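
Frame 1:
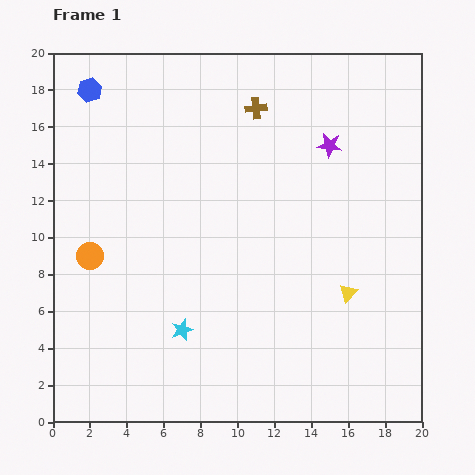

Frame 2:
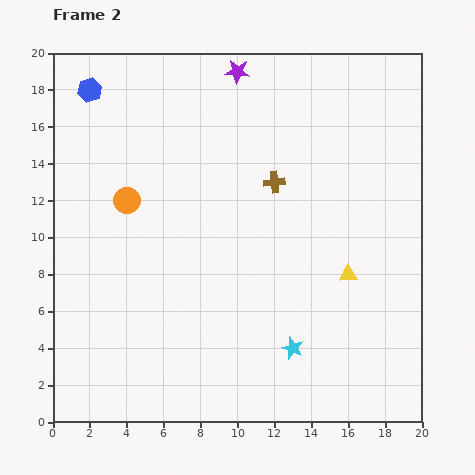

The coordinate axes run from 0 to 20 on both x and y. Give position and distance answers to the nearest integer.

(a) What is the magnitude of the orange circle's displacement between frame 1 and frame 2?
4

The orange circle moved from (2, 9) to (4, 12), a distance of √(2² + 3²) ≈ 4.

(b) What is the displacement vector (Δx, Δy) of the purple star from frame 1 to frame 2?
(-5, 4)

The purple star was at (15, 15) in frame 1 and (10, 19) in frame 2.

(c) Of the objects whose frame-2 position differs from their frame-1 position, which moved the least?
the yellow triangle

(moved 1)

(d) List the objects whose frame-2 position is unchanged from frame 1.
the blue hexagon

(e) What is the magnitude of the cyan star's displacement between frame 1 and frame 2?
6

The cyan star moved from (7, 5) to (13, 4), a distance of √(6² + 1²) ≈ 6.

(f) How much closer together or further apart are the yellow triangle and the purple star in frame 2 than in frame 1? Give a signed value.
+5

Distance in frame 1: 8. Distance in frame 2: 13.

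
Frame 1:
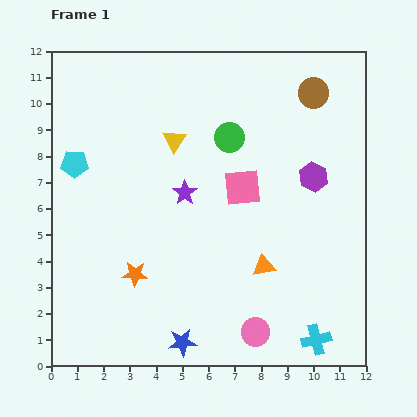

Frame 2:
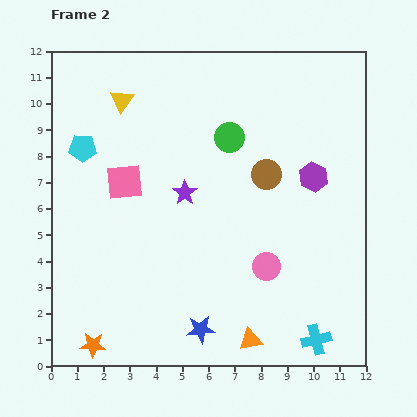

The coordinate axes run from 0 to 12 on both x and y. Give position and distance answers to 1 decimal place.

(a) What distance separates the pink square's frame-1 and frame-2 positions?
4.5

The pink square moved from (7.3, 6.8) to (2.8, 7.0), a distance of √(4.5² + 0.2²) ≈ 4.5.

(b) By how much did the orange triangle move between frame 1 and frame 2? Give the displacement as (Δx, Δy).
(-0.5, -2.8)

The orange triangle was at (8.1, 3.8) in frame 1 and (7.6, 1.0) in frame 2.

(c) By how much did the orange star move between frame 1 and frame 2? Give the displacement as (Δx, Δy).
(-1.6, -2.7)

The orange star was at (3.2, 3.5) in frame 1 and (1.6, 0.8) in frame 2.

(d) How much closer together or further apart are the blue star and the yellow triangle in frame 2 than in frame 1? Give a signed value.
+1.5

Distance in frame 1: 7.7. Distance in frame 2: 9.2.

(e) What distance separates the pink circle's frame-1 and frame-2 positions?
2.5

The pink circle moved from (7.8, 1.3) to (8.2, 3.8), a distance of √(0.4² + 2.5²) ≈ 2.5.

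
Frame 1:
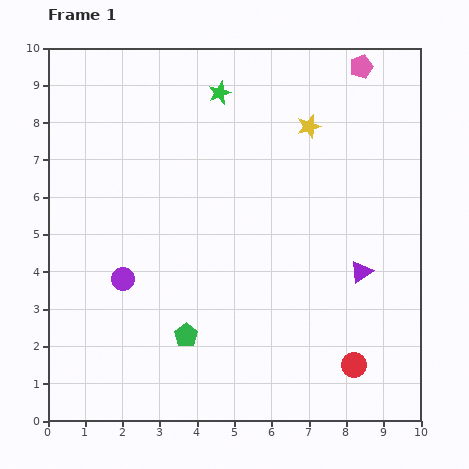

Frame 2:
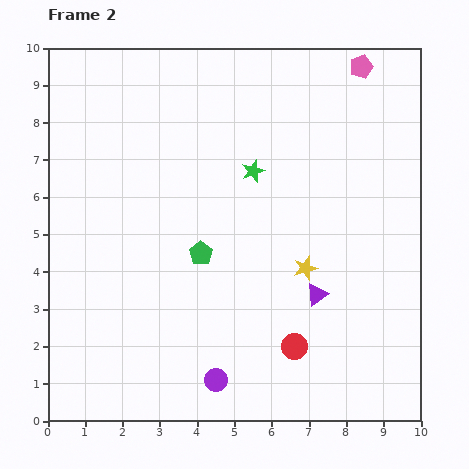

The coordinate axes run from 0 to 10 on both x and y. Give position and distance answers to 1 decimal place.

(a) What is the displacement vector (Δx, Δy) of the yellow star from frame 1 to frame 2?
(-0.1, -3.8)

The yellow star was at (7.0, 7.9) in frame 1 and (6.9, 4.1) in frame 2.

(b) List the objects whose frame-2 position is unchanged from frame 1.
the pink pentagon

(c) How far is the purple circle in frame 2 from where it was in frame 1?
3.7

The purple circle moved from (2.0, 3.8) to (4.5, 1.1), a distance of √(2.5² + 2.7²) ≈ 3.7.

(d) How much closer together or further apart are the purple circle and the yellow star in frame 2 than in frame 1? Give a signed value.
-2.7

Distance in frame 1: 6.5. Distance in frame 2: 3.8.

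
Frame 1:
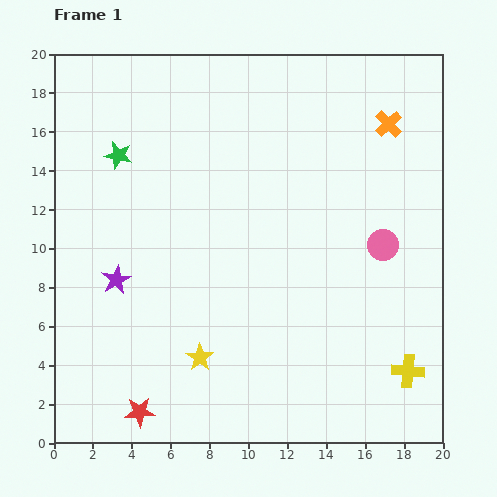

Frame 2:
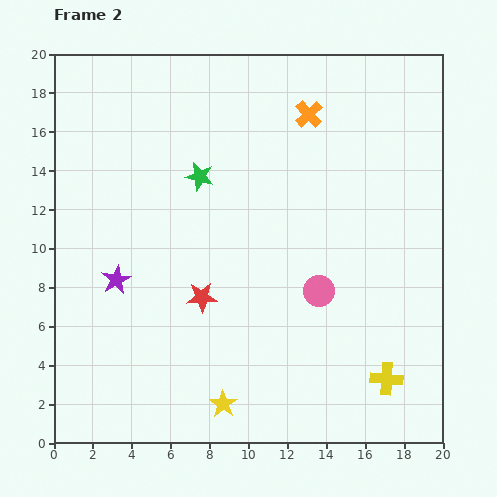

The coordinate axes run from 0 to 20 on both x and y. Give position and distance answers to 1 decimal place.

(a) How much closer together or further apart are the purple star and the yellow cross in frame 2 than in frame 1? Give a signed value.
-0.9

Distance in frame 1: 15.7. Distance in frame 2: 14.8.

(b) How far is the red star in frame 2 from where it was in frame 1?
6.7

The red star moved from (4.4, 1.6) to (7.6, 7.5), a distance of √(3.2² + 5.9²) ≈ 6.7.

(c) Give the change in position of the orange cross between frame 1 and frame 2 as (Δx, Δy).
(-4.1, 0.5)

The orange cross was at (17.2, 16.4) in frame 1 and (13.1, 16.9) in frame 2.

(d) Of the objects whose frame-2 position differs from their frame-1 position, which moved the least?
the yellow cross

(moved 1.2)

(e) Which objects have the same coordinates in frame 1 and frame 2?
the purple star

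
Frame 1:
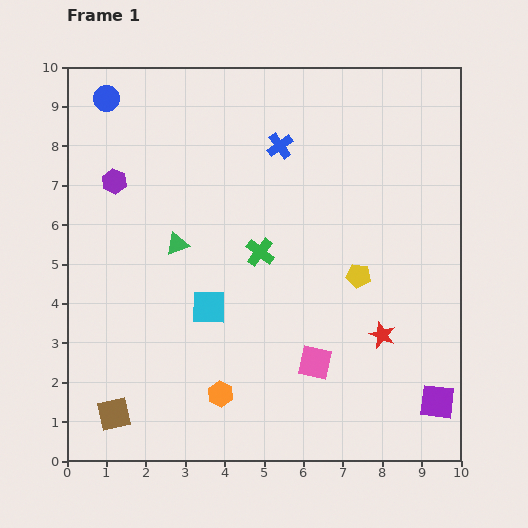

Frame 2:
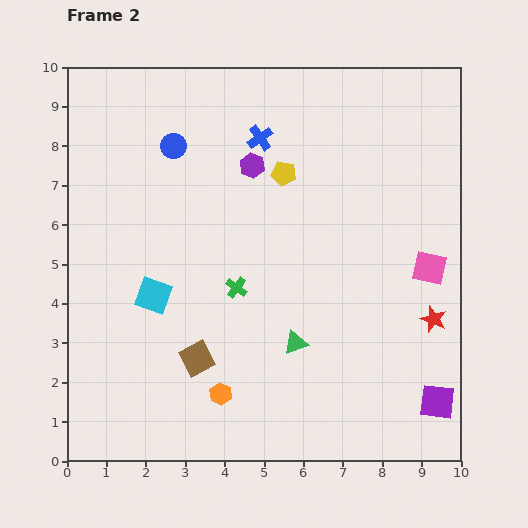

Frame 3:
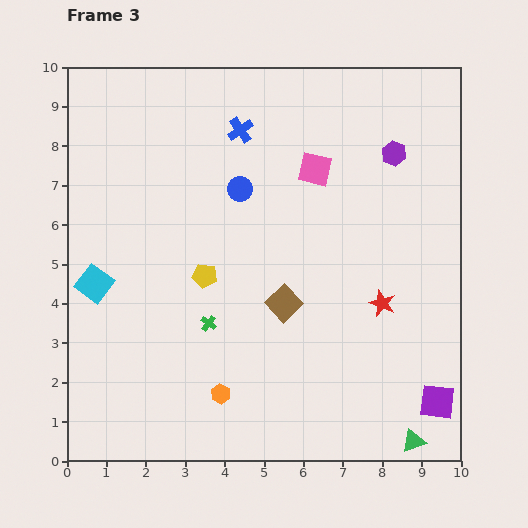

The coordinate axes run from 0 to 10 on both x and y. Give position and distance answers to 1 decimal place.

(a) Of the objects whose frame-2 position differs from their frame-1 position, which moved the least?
the blue cross

(moved 0.5)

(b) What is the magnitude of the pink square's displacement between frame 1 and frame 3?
4.9

The pink square moved from (6.3, 2.5) to (6.3, 7.4), a distance of √(0.0² + 4.9²) ≈ 4.9.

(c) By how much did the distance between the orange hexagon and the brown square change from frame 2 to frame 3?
+1.7

Distance in frame 2: 1.1. Distance in frame 3: 2.8.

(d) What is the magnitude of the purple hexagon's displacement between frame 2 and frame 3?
3.6

The purple hexagon moved from (4.7, 7.5) to (8.3, 7.8), a distance of √(3.6² + 0.3²) ≈ 3.6.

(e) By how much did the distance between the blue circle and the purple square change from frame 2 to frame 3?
-1.9

Distance in frame 2: 9.3. Distance in frame 3: 7.4.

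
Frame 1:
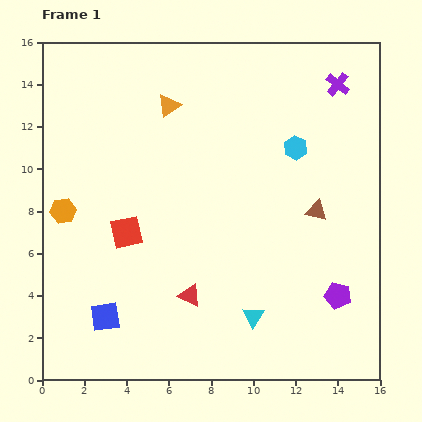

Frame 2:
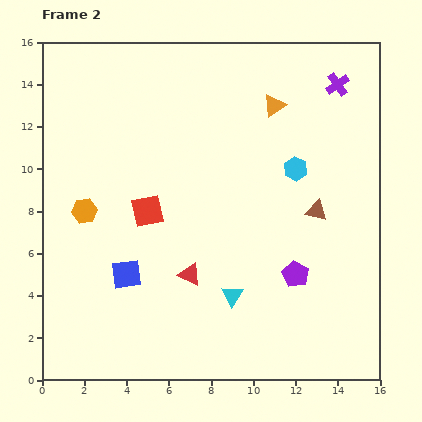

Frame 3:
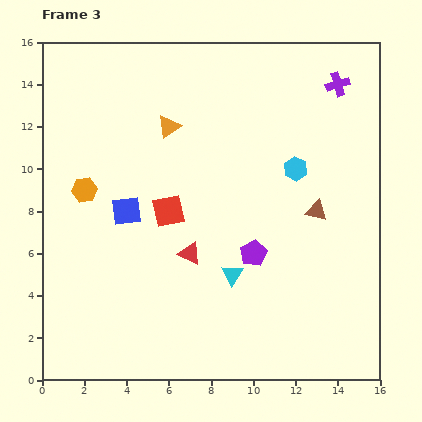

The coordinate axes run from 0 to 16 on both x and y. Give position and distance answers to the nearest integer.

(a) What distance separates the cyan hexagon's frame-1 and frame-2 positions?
1

The cyan hexagon moved from (12, 11) to (12, 10), a distance of √(0² + 1²) ≈ 1.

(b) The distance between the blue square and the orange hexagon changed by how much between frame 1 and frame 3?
-3

Distance in frame 1: 5. Distance in frame 3: 2.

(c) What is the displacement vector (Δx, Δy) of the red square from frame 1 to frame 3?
(2, 1)

The red square was at (4, 7) in frame 1 and (6, 8) in frame 3.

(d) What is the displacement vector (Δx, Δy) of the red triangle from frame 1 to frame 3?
(0, 2)

The red triangle was at (7, 4) in frame 1 and (7, 6) in frame 3.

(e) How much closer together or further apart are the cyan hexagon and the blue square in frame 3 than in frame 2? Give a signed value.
-1

Distance in frame 2: 9. Distance in frame 3: 8.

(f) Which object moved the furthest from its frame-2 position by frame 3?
the orange triangle

(moved 5; next 3)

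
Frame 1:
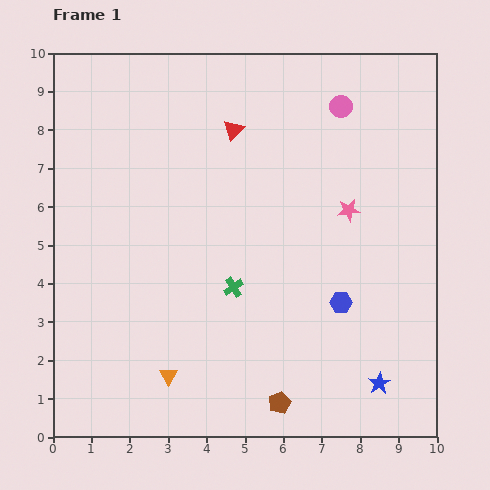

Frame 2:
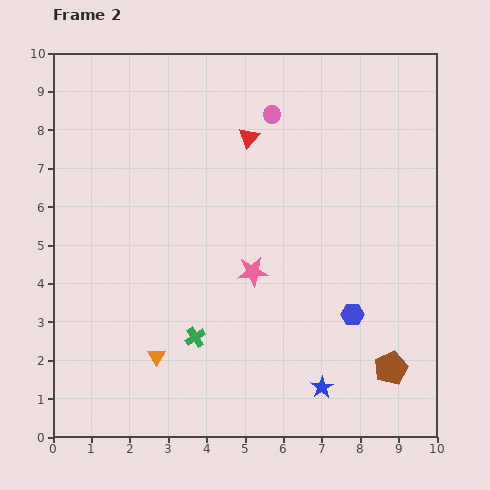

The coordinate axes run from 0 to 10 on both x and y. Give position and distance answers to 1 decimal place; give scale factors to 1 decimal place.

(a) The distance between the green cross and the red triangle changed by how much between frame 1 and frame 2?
+1.3

Distance in frame 1: 4.1. Distance in frame 2: 5.4.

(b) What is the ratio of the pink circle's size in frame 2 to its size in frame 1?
0.8×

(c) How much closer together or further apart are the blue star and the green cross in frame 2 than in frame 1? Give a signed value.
-1.0

Distance in frame 1: 4.5. Distance in frame 2: 3.5.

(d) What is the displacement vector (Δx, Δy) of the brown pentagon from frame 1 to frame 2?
(2.9, 0.9)

The brown pentagon was at (5.9, 0.9) in frame 1 and (8.8, 1.8) in frame 2.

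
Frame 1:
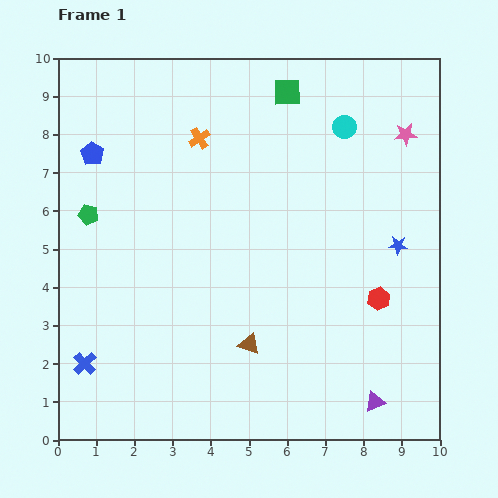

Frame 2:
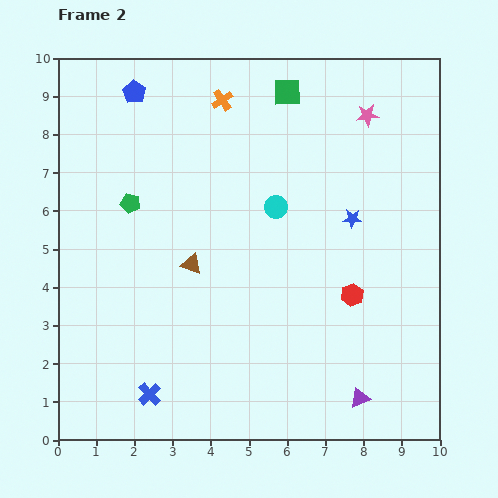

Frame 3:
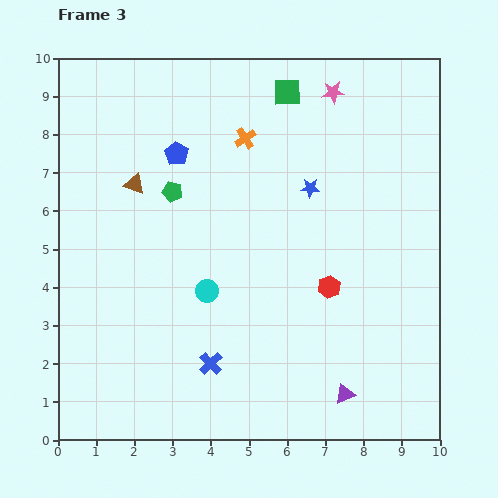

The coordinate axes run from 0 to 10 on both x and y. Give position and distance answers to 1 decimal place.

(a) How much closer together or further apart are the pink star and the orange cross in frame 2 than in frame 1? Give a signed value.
-1.6

Distance in frame 1: 5.4. Distance in frame 2: 3.8.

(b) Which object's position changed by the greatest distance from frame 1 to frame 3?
the cyan circle

(moved 5.6; next 5.2)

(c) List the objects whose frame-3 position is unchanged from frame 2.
the green square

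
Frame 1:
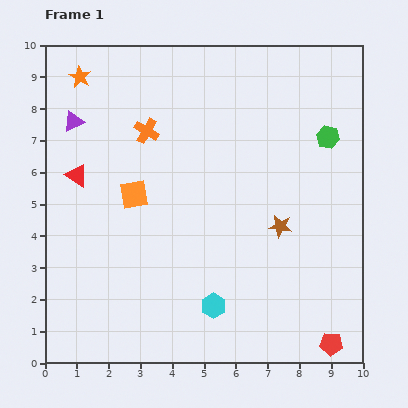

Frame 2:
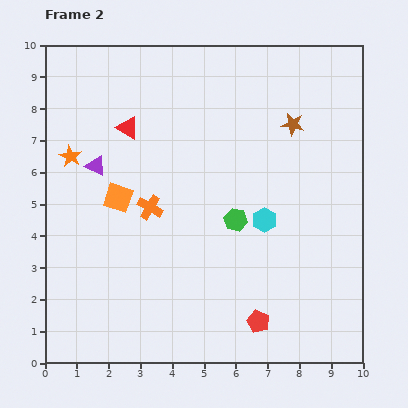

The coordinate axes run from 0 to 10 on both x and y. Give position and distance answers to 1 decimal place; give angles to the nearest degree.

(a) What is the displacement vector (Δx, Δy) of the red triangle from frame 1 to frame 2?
(1.6, 1.5)

The red triangle was at (1.0, 5.9) in frame 1 and (2.6, 7.4) in frame 2.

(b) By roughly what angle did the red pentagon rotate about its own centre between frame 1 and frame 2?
19° clockwise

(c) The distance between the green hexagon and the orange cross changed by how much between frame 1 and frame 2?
-3.0

Distance in frame 1: 5.7. Distance in frame 2: 2.7.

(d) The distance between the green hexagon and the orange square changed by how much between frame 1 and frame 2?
-2.6

Distance in frame 1: 6.4. Distance in frame 2: 3.8.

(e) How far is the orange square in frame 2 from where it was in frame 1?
0.5

The orange square moved from (2.8, 5.3) to (2.3, 5.2), a distance of √(0.5² + 0.1²) ≈ 0.5.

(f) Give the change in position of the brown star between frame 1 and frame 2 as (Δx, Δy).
(0.4, 3.2)

The brown star was at (7.4, 4.3) in frame 1 and (7.8, 7.5) in frame 2.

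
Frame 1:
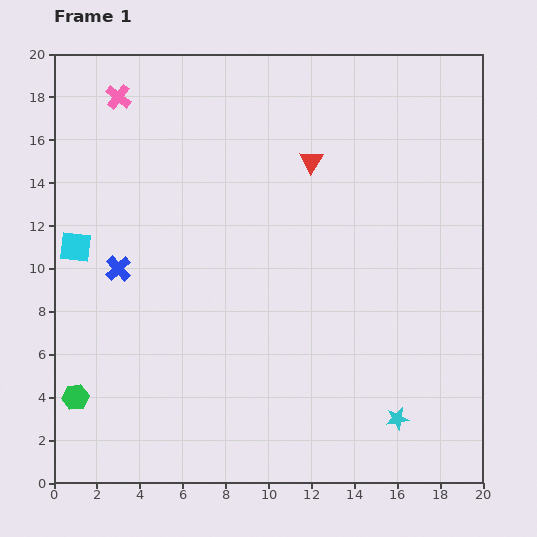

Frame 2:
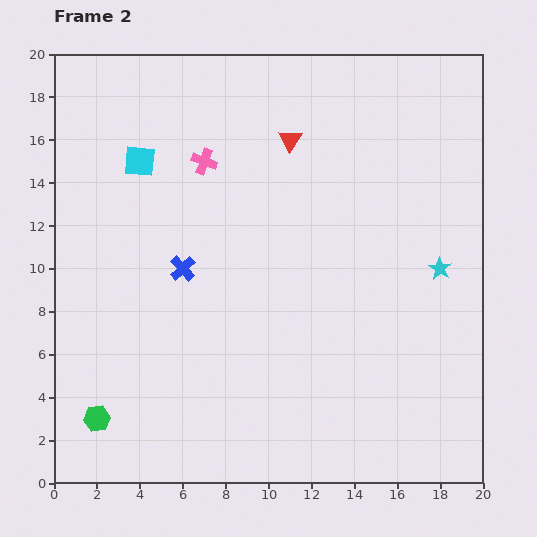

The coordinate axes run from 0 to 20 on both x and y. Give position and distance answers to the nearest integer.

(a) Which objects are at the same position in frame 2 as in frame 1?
none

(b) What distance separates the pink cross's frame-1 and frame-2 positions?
5

The pink cross moved from (3, 18) to (7, 15), a distance of √(4² + 3²) ≈ 5.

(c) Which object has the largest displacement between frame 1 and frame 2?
the cyan star

(moved 7; next 5)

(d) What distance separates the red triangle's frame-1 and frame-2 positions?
1

The red triangle moved from (12, 15) to (11, 16), a distance of √(1² + 1²) ≈ 1.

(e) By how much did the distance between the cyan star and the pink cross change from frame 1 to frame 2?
-8

Distance in frame 1: 20. Distance in frame 2: 12.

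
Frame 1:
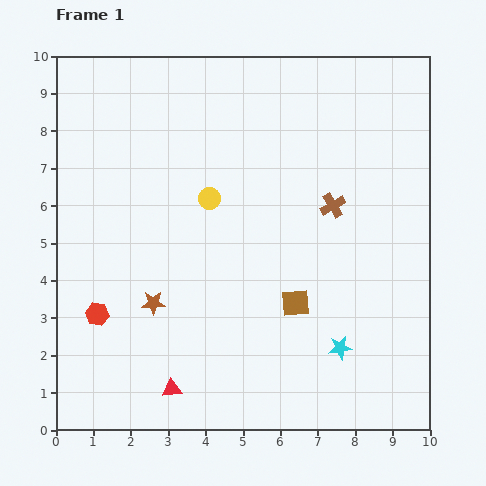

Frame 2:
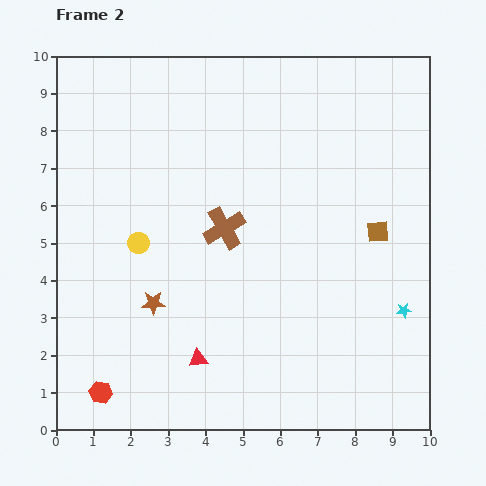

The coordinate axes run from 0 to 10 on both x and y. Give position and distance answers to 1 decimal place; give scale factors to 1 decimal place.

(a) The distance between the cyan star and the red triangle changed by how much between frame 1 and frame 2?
+1.1

Distance in frame 1: 4.6. Distance in frame 2: 5.7.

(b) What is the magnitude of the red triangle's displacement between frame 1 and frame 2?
1.1

The red triangle moved from (3.1, 1.1) to (3.8, 1.9), a distance of √(0.7² + 0.8²) ≈ 1.1.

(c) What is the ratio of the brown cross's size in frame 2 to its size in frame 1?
1.7×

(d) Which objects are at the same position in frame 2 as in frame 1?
the brown star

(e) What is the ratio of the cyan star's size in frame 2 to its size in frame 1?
0.6×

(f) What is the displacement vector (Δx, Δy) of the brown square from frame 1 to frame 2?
(2.2, 1.9)

The brown square was at (6.4, 3.4) in frame 1 and (8.6, 5.3) in frame 2.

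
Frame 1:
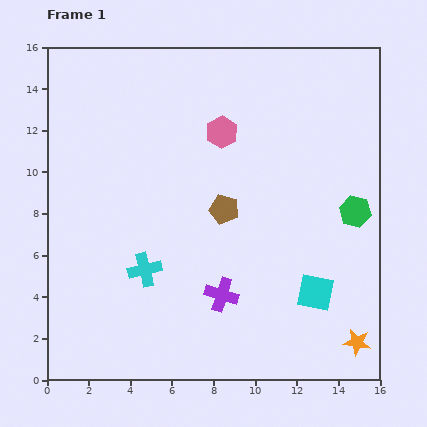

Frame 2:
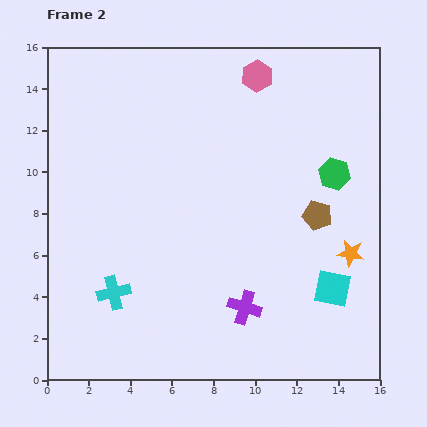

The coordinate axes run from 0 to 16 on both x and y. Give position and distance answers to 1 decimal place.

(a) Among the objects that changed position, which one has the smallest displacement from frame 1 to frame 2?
the cyan square

(moved 0.8)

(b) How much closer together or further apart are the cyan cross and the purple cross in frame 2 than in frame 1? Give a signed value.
+2.4

Distance in frame 1: 3.9. Distance in frame 2: 6.3.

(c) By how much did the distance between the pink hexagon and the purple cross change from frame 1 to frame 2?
+3.3

Distance in frame 1: 7.8. Distance in frame 2: 11.1.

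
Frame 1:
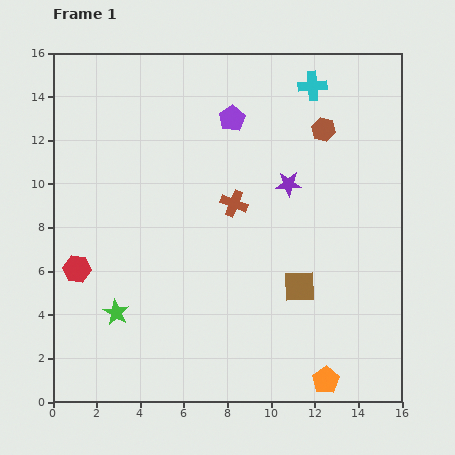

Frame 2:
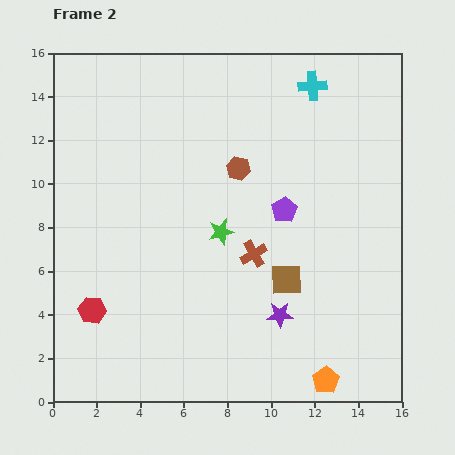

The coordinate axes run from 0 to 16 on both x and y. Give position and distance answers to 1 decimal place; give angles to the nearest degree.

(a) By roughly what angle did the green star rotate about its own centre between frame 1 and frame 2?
30° clockwise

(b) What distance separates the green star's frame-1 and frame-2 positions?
6.1

The green star moved from (2.9, 4.1) to (7.7, 7.8), a distance of √(4.8² + 3.7²) ≈ 6.1.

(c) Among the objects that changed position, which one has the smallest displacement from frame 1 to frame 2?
the brown square

(moved 0.7)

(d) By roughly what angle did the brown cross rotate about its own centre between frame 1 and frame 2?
38° clockwise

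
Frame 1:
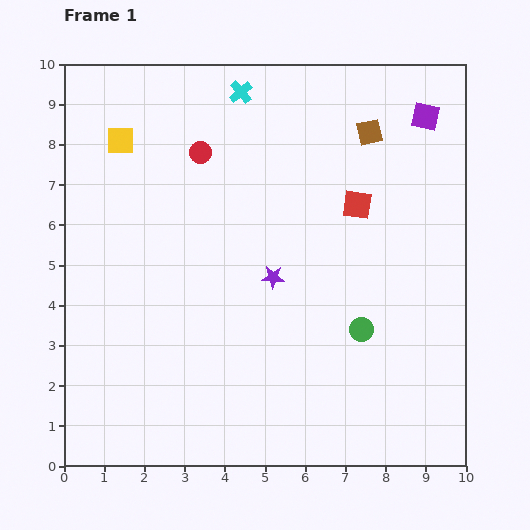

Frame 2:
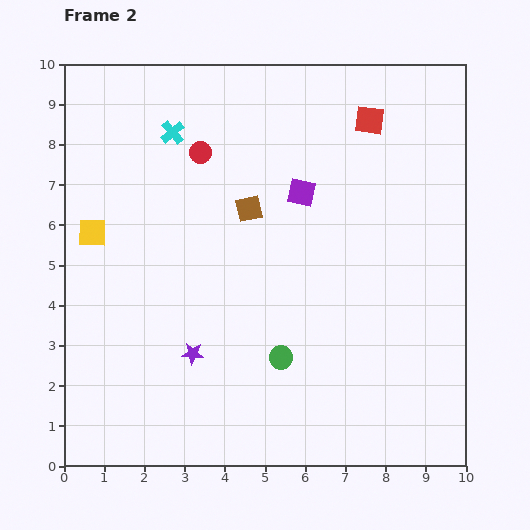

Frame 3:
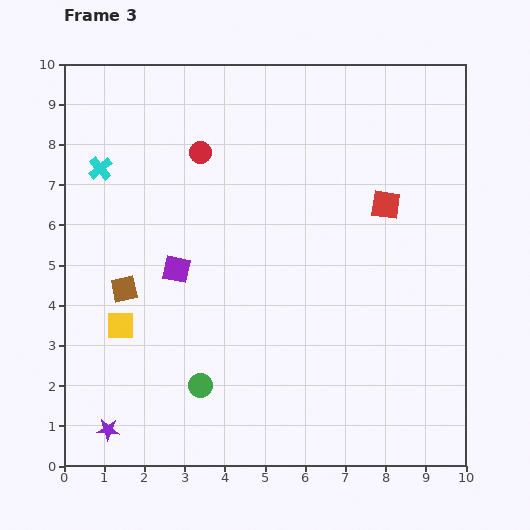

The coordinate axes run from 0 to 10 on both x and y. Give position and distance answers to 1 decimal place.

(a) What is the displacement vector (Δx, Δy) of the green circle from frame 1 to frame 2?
(-2.0, -0.7)

The green circle was at (7.4, 3.4) in frame 1 and (5.4, 2.7) in frame 2.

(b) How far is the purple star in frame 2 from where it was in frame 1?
2.8

The purple star moved from (5.2, 4.7) to (3.2, 2.8), a distance of √(2.0² + 1.9²) ≈ 2.8.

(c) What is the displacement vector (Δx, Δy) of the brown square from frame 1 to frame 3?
(-6.1, -3.9)

The brown square was at (7.6, 8.3) in frame 1 and (1.5, 4.4) in frame 3.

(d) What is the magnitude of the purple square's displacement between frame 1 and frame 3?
7.3

The purple square moved from (9.0, 8.7) to (2.8, 4.9), a distance of √(6.2² + 3.8²) ≈ 7.3.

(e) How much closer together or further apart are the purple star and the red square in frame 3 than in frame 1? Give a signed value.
+6.1

Distance in frame 1: 2.8. Distance in frame 3: 8.9.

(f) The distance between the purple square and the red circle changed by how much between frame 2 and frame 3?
+0.3

Distance in frame 2: 2.7. Distance in frame 3: 3.0.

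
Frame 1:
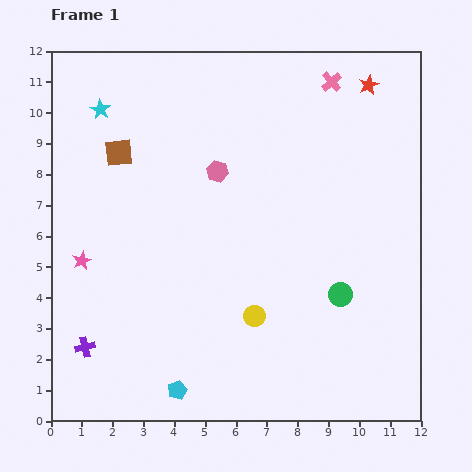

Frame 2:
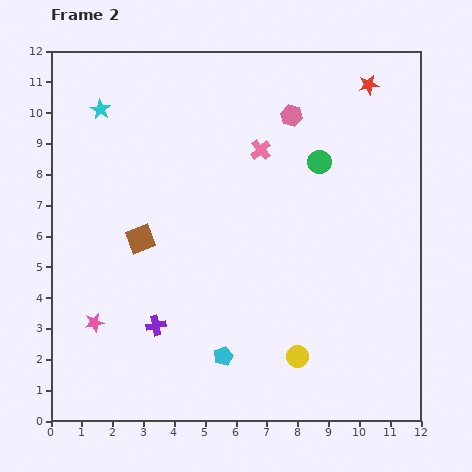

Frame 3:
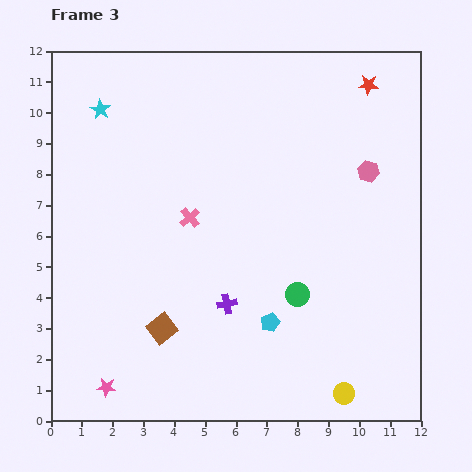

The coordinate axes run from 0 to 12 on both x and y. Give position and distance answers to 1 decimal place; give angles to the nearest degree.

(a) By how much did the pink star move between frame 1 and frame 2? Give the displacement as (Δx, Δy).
(0.4, -2.0)

The pink star was at (1.0, 5.2) in frame 1 and (1.4, 3.2) in frame 2.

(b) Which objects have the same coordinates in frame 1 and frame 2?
the cyan star, the red star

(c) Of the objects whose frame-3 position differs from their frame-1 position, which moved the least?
the green circle

(moved 1.4)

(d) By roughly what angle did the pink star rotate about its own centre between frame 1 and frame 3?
31° clockwise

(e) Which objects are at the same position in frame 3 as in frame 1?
the cyan star, the red star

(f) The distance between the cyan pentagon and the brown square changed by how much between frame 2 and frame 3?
-1.2

Distance in frame 2: 4.7. Distance in frame 3: 3.5.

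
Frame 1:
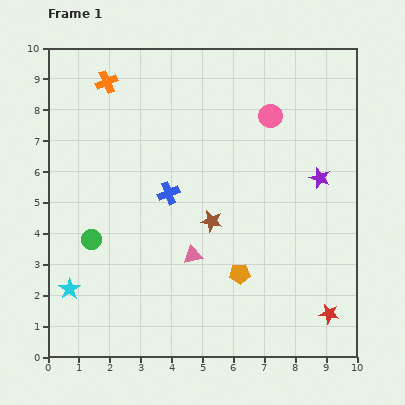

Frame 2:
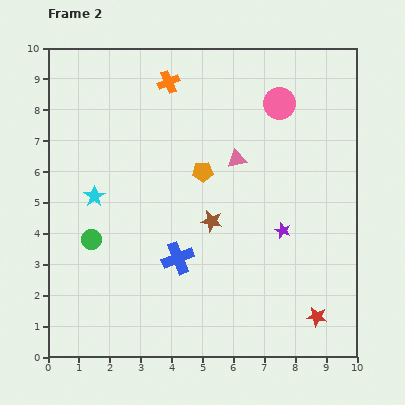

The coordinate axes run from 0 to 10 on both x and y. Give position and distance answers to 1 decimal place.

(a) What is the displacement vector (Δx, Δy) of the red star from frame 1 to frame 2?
(-0.4, -0.1)

The red star was at (9.1, 1.4) in frame 1 and (8.7, 1.3) in frame 2.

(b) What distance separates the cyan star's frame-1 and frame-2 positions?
3.1

The cyan star moved from (0.7, 2.2) to (1.5, 5.2), a distance of √(0.8² + 3.0²) ≈ 3.1.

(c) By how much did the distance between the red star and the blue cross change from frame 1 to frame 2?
-1.6

Distance in frame 1: 6.5. Distance in frame 2: 4.9.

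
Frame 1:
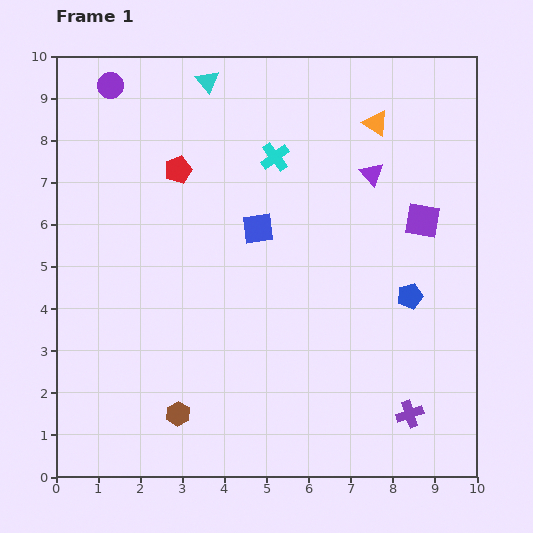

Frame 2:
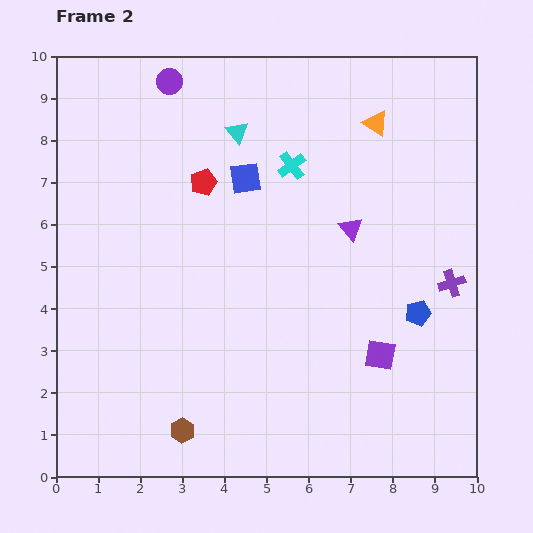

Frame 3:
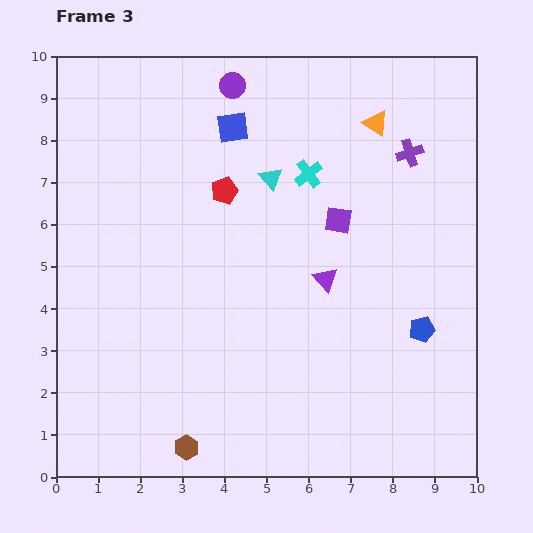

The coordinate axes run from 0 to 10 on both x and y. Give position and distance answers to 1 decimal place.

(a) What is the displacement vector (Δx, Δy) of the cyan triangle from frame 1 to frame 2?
(0.7, -1.2)

The cyan triangle was at (3.6, 9.4) in frame 1 and (4.3, 8.2) in frame 2.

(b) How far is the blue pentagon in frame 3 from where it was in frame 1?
0.9

The blue pentagon moved from (8.4, 4.3) to (8.7, 3.5), a distance of √(0.3² + 0.8²) ≈ 0.9.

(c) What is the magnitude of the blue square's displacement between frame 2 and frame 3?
1.2

The blue square moved from (4.5, 7.1) to (4.2, 8.3), a distance of √(0.3² + 1.2²) ≈ 1.2.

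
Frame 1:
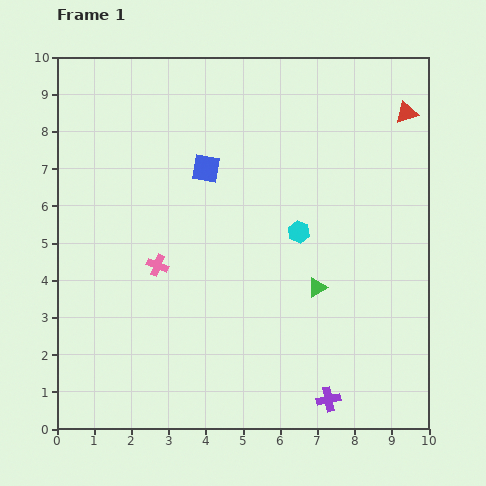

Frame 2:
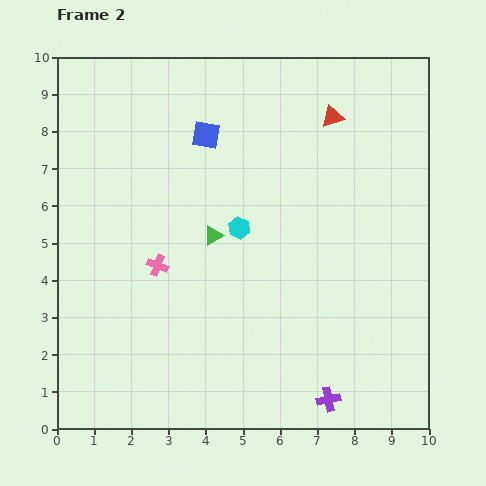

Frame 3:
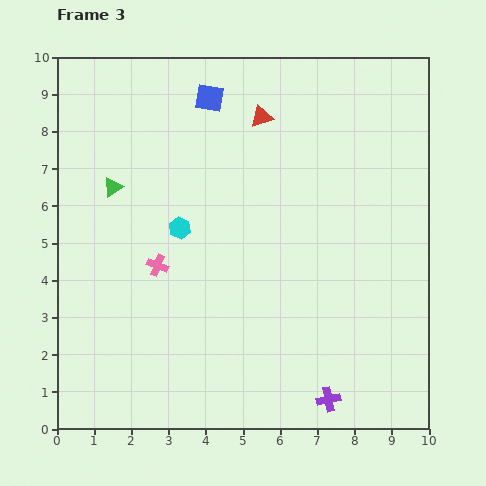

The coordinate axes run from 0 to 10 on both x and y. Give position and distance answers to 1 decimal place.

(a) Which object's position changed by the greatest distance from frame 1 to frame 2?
the green triangle

(moved 3.1; next 2.0)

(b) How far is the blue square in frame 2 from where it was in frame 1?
0.9

The blue square moved from (4.0, 7.0) to (4.0, 7.9), a distance of √(0.0² + 0.9²) ≈ 0.9.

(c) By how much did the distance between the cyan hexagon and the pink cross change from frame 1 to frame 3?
-2.7

Distance in frame 1: 3.9. Distance in frame 3: 1.2.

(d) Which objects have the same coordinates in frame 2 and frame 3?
the purple cross, the pink cross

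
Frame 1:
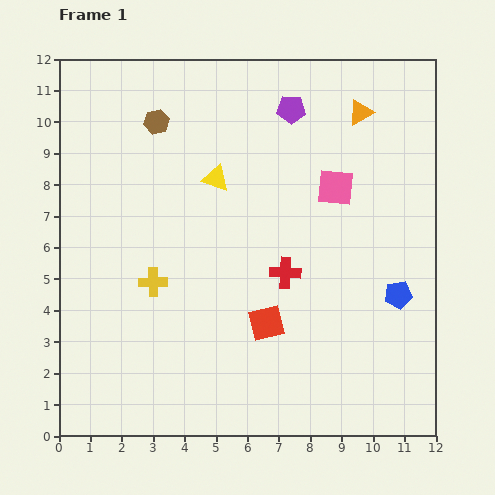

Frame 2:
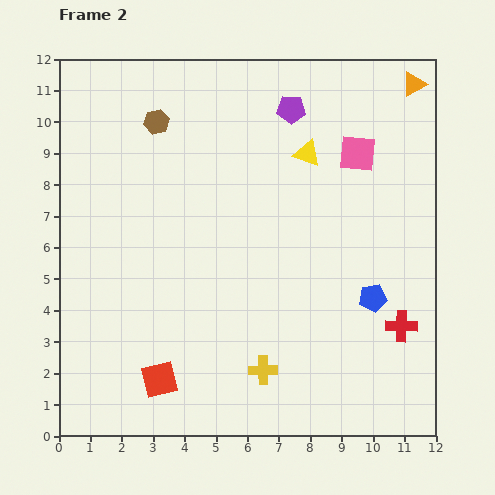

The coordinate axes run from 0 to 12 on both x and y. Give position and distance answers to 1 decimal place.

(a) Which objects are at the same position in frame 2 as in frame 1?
the brown hexagon, the purple pentagon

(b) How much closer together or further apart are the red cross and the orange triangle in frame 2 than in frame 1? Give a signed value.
+2.1

Distance in frame 1: 5.6. Distance in frame 2: 7.7.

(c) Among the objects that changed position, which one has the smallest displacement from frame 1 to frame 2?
the blue pentagon

(moved 0.8)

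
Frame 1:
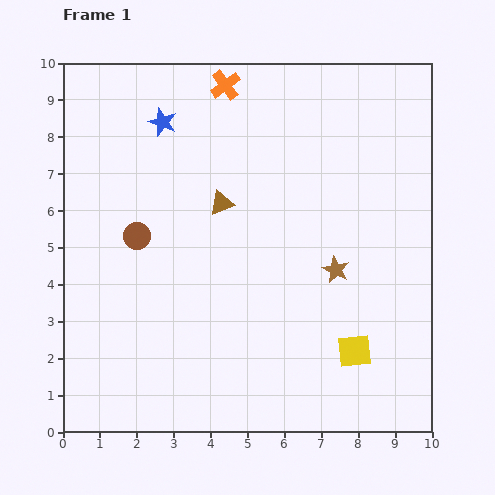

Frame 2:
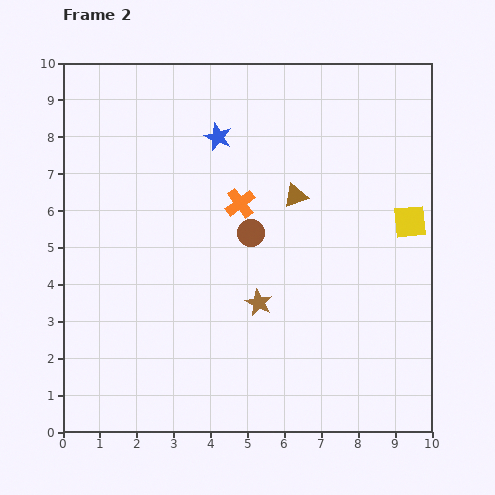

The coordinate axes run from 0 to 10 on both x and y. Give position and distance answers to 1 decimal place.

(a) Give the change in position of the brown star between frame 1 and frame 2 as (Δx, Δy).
(-2.1, -0.9)

The brown star was at (7.4, 4.4) in frame 1 and (5.3, 3.5) in frame 2.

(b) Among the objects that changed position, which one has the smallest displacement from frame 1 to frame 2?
the blue star

(moved 1.6)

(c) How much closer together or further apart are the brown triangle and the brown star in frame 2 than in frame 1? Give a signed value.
-0.5

Distance in frame 1: 3.6. Distance in frame 2: 3.1.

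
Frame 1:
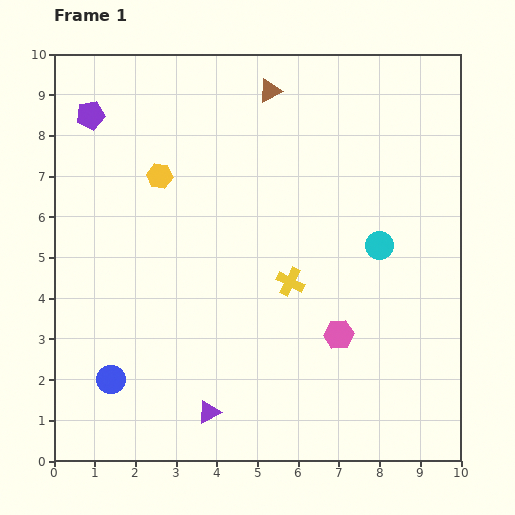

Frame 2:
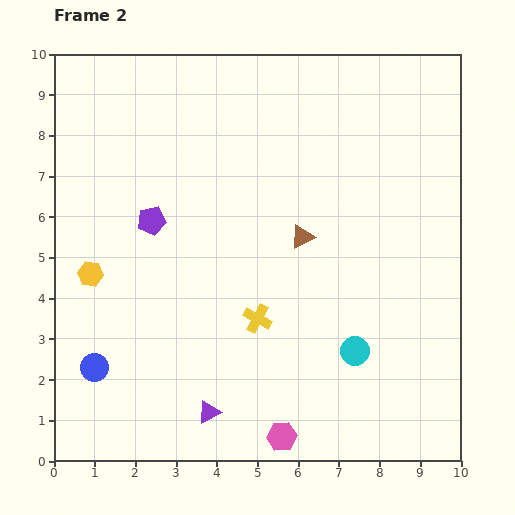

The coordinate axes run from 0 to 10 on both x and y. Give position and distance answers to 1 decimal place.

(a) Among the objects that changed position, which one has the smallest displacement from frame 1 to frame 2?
the blue circle

(moved 0.5)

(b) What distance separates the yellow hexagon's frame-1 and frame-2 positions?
2.9

The yellow hexagon moved from (2.6, 7.0) to (0.9, 4.6), a distance of √(1.7² + 2.4²) ≈ 2.9.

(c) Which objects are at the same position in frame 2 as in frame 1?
the purple triangle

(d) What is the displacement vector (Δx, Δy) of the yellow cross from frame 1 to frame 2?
(-0.8, -0.9)

The yellow cross was at (5.8, 4.4) in frame 1 and (5.0, 3.5) in frame 2.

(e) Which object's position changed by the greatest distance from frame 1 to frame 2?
the brown triangle

(moved 3.7; next 3.0)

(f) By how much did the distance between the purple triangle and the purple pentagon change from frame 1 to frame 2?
-3.0

Distance in frame 1: 7.9. Distance in frame 2: 4.9.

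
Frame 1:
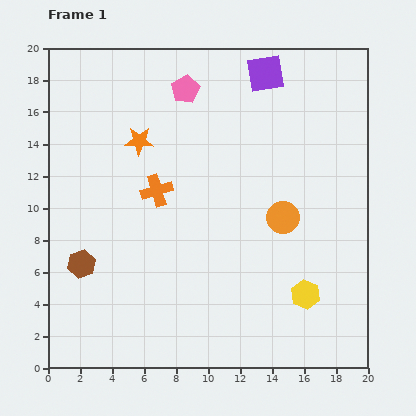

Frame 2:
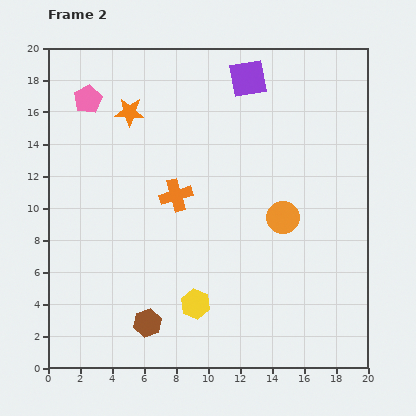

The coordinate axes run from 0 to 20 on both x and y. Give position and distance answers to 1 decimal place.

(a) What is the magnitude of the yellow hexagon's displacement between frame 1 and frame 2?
6.9

The yellow hexagon moved from (16.1, 4.6) to (9.2, 4.0), a distance of √(6.9² + 0.6²) ≈ 6.9.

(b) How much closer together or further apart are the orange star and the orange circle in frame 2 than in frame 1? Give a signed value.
+1.4

Distance in frame 1: 10.2. Distance in frame 2: 11.6.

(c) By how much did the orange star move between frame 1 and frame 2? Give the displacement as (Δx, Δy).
(-0.6, 1.8)

The orange star was at (5.7, 14.2) in frame 1 and (5.1, 16.0) in frame 2.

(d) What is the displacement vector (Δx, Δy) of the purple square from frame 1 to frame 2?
(-1.1, -0.3)

The purple square was at (13.6, 18.4) in frame 1 and (12.5, 18.1) in frame 2.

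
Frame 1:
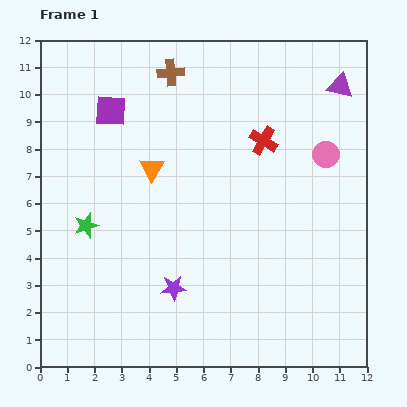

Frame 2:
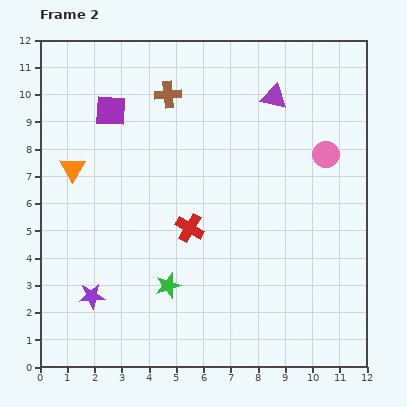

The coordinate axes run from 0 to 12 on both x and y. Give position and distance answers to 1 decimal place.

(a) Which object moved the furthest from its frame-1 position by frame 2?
the red cross

(moved 4.2; next 3.7)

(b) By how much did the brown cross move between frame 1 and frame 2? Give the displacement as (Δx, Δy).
(-0.1, -0.8)

The brown cross was at (4.8, 10.8) in frame 1 and (4.7, 10.0) in frame 2.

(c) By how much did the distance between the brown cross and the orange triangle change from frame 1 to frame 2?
+0.8

Distance in frame 1: 3.6. Distance in frame 2: 4.4.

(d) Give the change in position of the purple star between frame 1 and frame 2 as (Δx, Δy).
(-3.0, -0.3)

The purple star was at (4.9, 2.9) in frame 1 and (1.9, 2.6) in frame 2.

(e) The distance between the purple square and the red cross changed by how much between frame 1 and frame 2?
-0.5

Distance in frame 1: 5.7. Distance in frame 2: 5.2.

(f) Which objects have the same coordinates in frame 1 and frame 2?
the pink circle, the purple square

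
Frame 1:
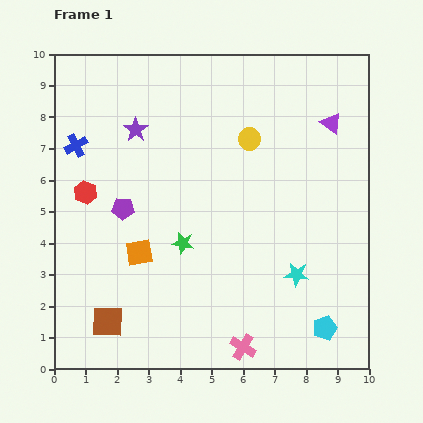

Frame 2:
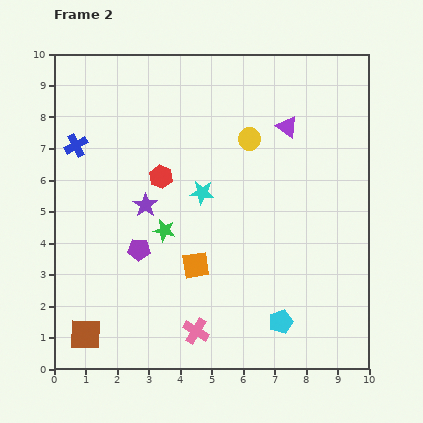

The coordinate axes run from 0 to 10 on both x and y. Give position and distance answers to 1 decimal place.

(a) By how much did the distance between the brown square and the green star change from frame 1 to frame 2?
+0.6

Distance in frame 1: 3.5. Distance in frame 2: 4.1.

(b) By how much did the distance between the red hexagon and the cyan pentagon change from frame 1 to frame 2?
-2.7

Distance in frame 1: 8.7. Distance in frame 2: 6.0.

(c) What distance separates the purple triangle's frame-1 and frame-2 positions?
1.4

The purple triangle moved from (8.8, 7.8) to (7.4, 7.7), a distance of √(1.4² + 0.1²) ≈ 1.4.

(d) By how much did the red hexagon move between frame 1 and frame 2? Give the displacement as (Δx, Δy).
(2.4, 0.5)

The red hexagon was at (1.0, 5.6) in frame 1 and (3.4, 6.1) in frame 2.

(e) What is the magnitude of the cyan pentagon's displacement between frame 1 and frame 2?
1.4

The cyan pentagon moved from (8.6, 1.3) to (7.2, 1.5), a distance of √(1.4² + 0.2²) ≈ 1.4.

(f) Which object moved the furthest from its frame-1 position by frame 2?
the cyan star

(moved 4.0; next 2.5)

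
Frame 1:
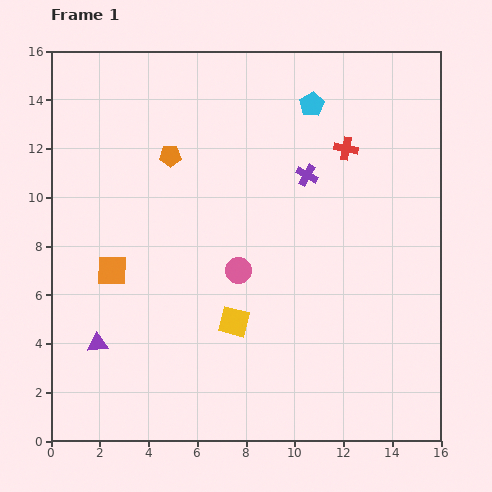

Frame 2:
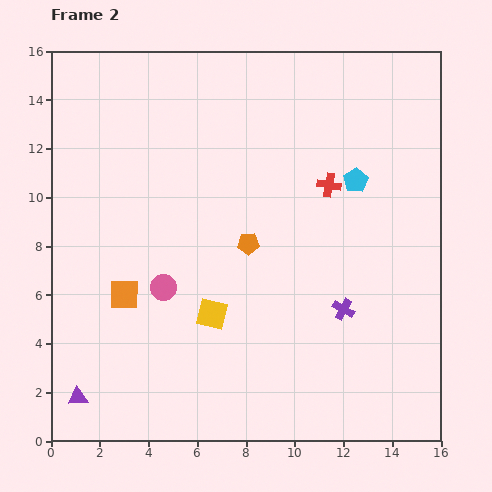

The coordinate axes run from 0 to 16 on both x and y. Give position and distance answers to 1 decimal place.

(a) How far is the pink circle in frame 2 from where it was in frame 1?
3.2

The pink circle moved from (7.7, 7.0) to (4.6, 6.3), a distance of √(3.1² + 0.7²) ≈ 3.2.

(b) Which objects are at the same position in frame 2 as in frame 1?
none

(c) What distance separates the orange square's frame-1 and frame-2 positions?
1.1

The orange square moved from (2.5, 7.0) to (3.0, 6.0), a distance of √(0.5² + 1.0²) ≈ 1.1.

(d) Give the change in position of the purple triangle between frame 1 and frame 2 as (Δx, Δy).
(-0.8, -2.2)

The purple triangle was at (1.9, 4.0) in frame 1 and (1.1, 1.8) in frame 2.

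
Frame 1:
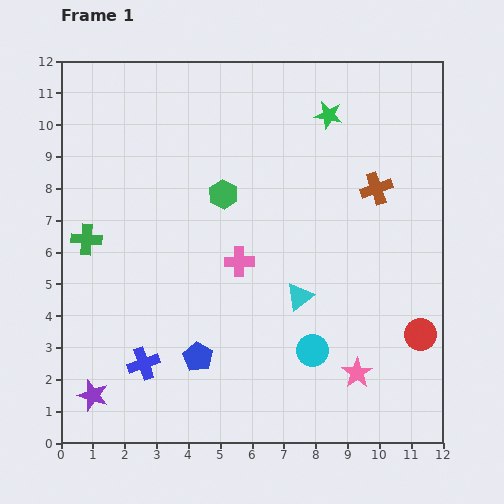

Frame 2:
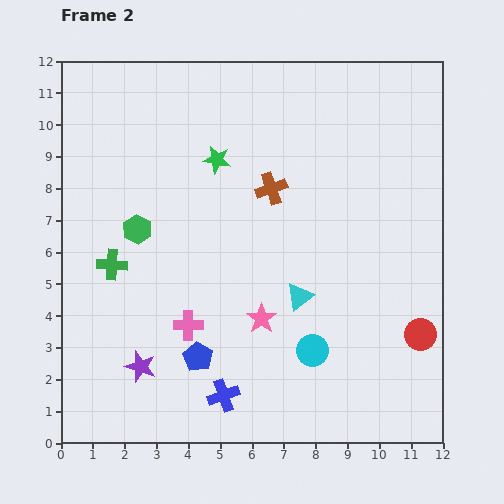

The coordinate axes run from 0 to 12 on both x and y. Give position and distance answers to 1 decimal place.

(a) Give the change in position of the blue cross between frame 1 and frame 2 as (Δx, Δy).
(2.5, -1.0)

The blue cross was at (2.6, 2.5) in frame 1 and (5.1, 1.5) in frame 2.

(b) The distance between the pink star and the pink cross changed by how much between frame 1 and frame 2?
-2.8

Distance in frame 1: 5.1. Distance in frame 2: 2.3.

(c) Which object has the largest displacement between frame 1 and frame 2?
the green star

(moved 3.8; next 3.4)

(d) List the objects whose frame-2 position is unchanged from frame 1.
the cyan triangle, the red circle, the cyan circle, the blue pentagon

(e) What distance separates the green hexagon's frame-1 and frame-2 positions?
2.9

The green hexagon moved from (5.1, 7.8) to (2.4, 6.7), a distance of √(2.7² + 1.1²) ≈ 2.9.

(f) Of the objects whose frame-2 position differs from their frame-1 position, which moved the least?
the green cross

(moved 1.1)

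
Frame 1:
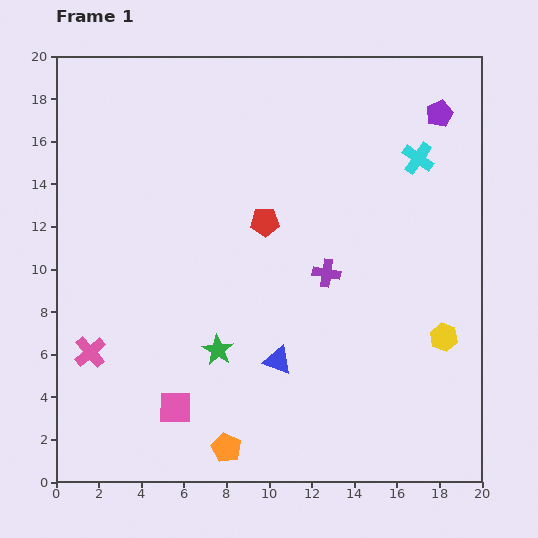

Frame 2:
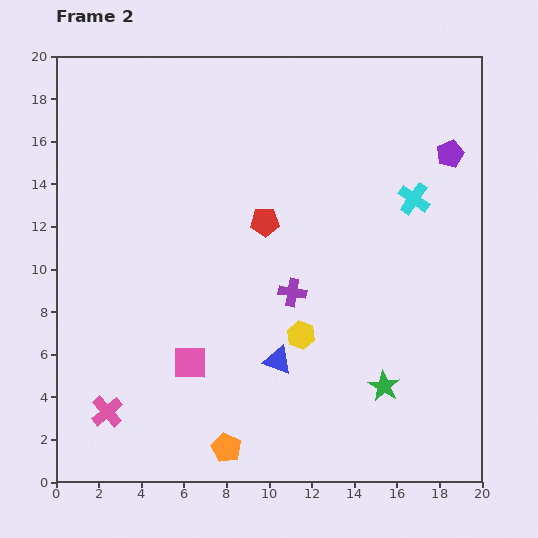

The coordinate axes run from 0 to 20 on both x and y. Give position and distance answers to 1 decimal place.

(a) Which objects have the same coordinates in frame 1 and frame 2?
the red pentagon, the blue triangle, the orange pentagon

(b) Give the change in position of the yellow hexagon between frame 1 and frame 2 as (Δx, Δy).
(-6.7, 0.1)

The yellow hexagon was at (18.2, 6.8) in frame 1 and (11.5, 6.9) in frame 2.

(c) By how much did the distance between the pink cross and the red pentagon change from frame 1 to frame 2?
+1.4

Distance in frame 1: 10.2. Distance in frame 2: 11.6.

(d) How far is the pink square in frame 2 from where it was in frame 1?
2.2

The pink square moved from (5.6, 3.5) to (6.3, 5.6), a distance of √(0.7² + 2.1²) ≈ 2.2.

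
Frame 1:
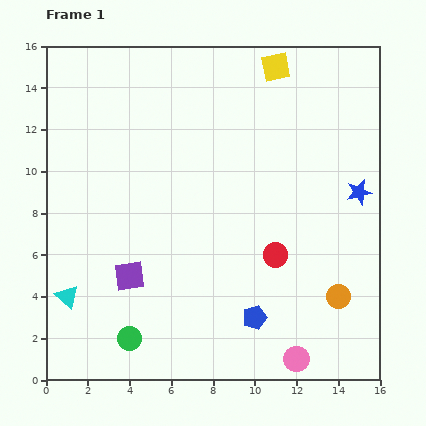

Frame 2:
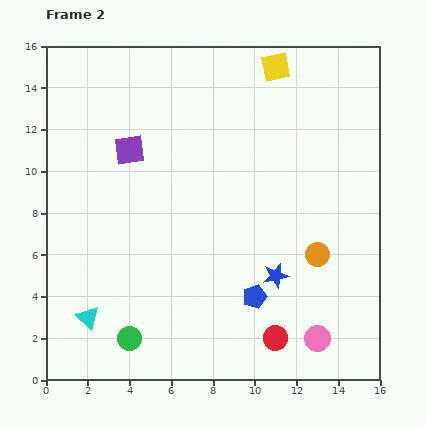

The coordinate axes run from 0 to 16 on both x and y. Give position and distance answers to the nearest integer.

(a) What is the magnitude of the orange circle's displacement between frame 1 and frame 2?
2

The orange circle moved from (14, 4) to (13, 6), a distance of √(1² + 2²) ≈ 2.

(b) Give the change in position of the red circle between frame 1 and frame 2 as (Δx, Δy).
(0, -4)

The red circle was at (11, 6) in frame 1 and (11, 2) in frame 2.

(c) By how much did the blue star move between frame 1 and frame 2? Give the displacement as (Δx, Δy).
(-4, -4)

The blue star was at (15, 9) in frame 1 and (11, 5) in frame 2.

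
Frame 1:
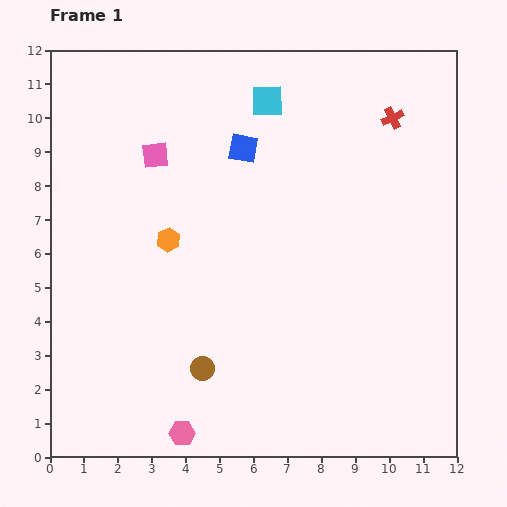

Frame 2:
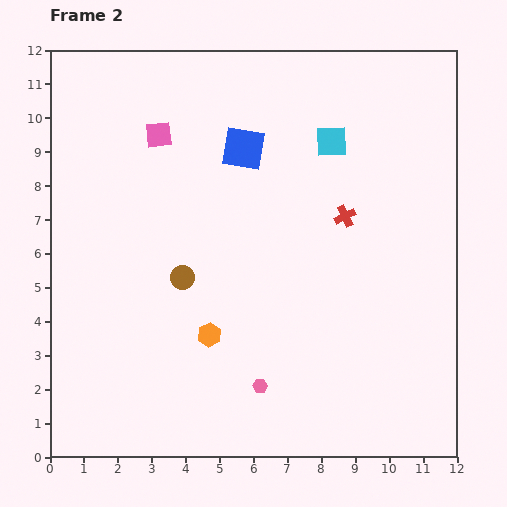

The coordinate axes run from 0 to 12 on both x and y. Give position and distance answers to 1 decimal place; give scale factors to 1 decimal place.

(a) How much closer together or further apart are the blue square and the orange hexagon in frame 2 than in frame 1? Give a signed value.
+2.1

Distance in frame 1: 3.5. Distance in frame 2: 5.6.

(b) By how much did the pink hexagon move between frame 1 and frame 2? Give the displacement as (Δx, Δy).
(2.3, 1.4)

The pink hexagon was at (3.9, 0.7) in frame 1 and (6.2, 2.1) in frame 2.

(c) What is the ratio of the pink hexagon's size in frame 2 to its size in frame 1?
0.6×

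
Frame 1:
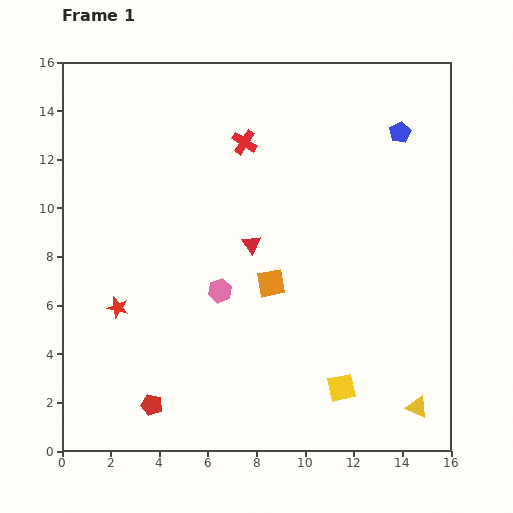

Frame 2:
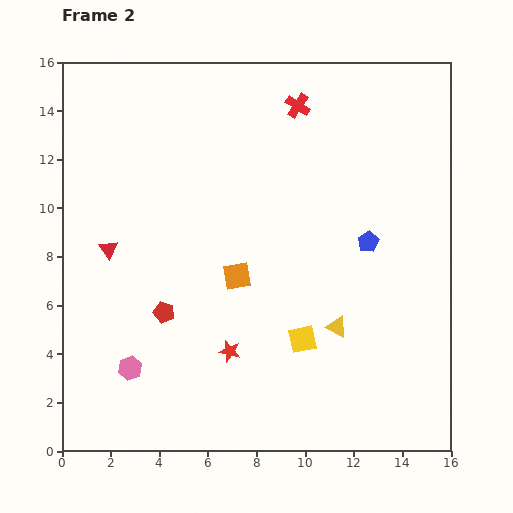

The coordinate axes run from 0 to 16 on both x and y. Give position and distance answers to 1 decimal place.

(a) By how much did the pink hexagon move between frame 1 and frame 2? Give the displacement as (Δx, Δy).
(-3.7, -3.2)

The pink hexagon was at (6.5, 6.6) in frame 1 and (2.8, 3.4) in frame 2.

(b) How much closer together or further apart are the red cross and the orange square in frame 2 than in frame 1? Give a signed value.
+1.5

Distance in frame 1: 5.9. Distance in frame 2: 7.4.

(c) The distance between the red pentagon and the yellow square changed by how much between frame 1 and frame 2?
-2.0

Distance in frame 1: 7.8. Distance in frame 2: 5.8.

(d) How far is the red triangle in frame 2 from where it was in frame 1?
5.9

The red triangle moved from (7.8, 8.5) to (1.9, 8.3), a distance of √(5.9² + 0.2²) ≈ 5.9.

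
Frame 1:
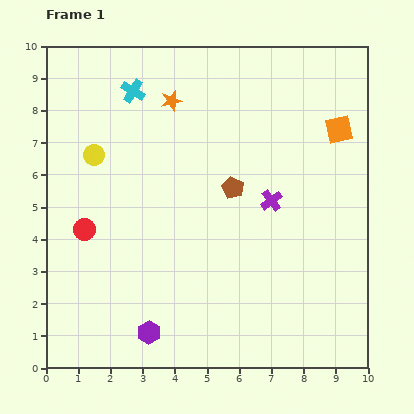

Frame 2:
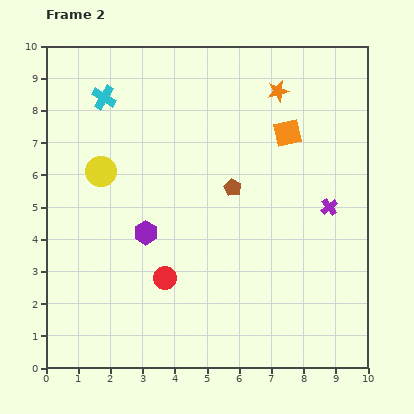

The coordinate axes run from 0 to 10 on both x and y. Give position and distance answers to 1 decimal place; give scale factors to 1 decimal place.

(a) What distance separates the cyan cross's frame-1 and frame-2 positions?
0.9

The cyan cross moved from (2.7, 8.6) to (1.8, 8.4), a distance of √(0.9² + 0.2²) ≈ 0.9.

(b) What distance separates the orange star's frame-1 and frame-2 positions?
3.3

The orange star moved from (3.9, 8.3) to (7.2, 8.6), a distance of √(3.3² + 0.3²) ≈ 3.3.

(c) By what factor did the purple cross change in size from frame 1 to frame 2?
0.8×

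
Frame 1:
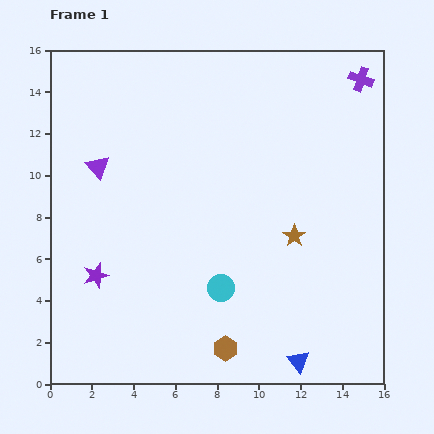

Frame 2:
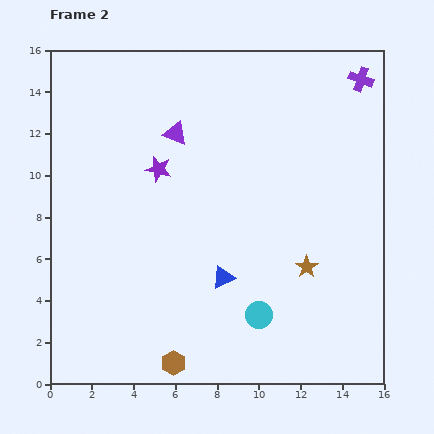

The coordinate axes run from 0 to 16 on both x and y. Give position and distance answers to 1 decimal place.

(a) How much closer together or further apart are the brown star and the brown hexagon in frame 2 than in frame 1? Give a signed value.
+1.6

Distance in frame 1: 6.3. Distance in frame 2: 7.9.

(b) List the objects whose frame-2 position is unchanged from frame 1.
the purple cross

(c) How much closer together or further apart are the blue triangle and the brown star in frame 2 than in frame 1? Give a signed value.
-2.0

Distance in frame 1: 6.0. Distance in frame 2: 4.0.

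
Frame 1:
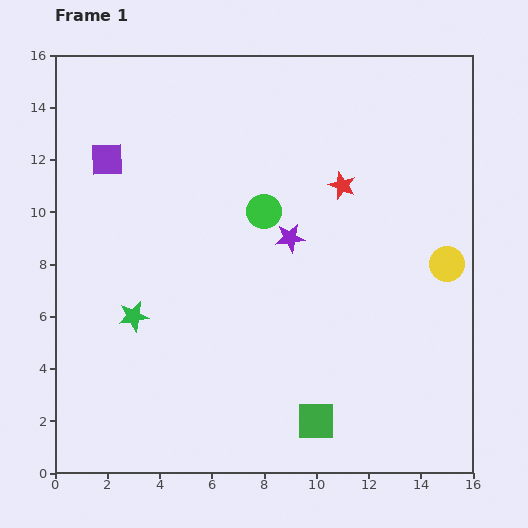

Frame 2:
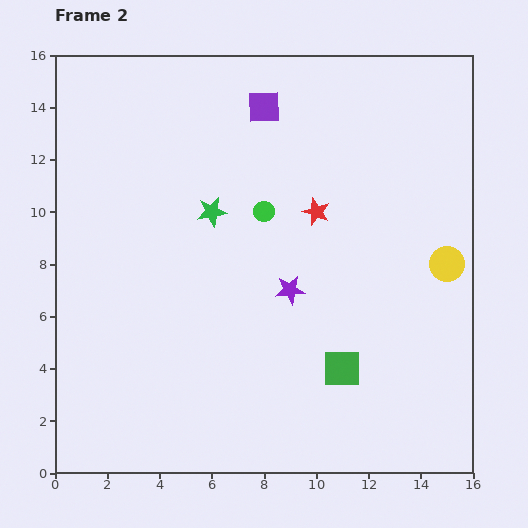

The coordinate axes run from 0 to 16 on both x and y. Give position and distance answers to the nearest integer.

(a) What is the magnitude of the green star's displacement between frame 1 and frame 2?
5

The green star moved from (3, 6) to (6, 10), a distance of √(3² + 4²) ≈ 5.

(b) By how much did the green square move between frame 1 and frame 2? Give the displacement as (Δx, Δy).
(1, 2)

The green square was at (10, 2) in frame 1 and (11, 4) in frame 2.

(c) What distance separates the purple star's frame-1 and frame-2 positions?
2

The purple star moved from (9, 9) to (9, 7), a distance of √(0² + 2²) ≈ 2.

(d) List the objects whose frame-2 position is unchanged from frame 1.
the green circle, the yellow circle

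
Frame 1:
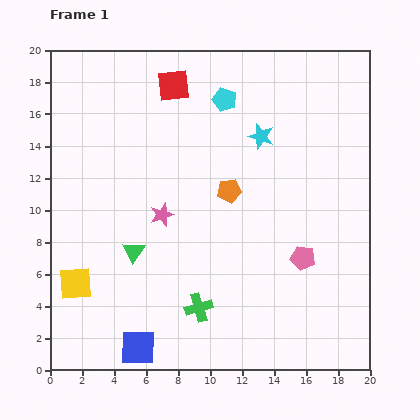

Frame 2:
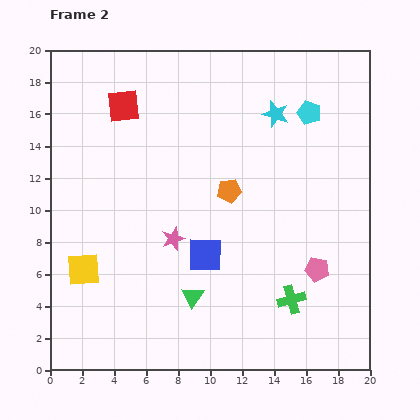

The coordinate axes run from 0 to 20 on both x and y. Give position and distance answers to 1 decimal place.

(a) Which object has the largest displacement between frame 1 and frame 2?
the blue square

(moved 7.2; next 5.8)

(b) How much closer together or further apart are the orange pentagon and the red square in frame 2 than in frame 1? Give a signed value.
+1.0

Distance in frame 1: 7.5. Distance in frame 2: 8.5.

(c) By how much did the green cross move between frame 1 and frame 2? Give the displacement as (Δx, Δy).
(5.8, 0.5)

The green cross was at (9.3, 3.9) in frame 1 and (15.1, 4.4) in frame 2.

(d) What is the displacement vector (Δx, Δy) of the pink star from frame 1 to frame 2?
(0.7, -1.5)

The pink star was at (7.0, 9.7) in frame 1 and (7.7, 8.2) in frame 2.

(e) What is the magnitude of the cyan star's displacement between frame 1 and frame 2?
1.7

The cyan star moved from (13.2, 14.6) to (14.1, 16.0), a distance of √(0.9² + 1.4²) ≈ 1.7.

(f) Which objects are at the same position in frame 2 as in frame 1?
the orange pentagon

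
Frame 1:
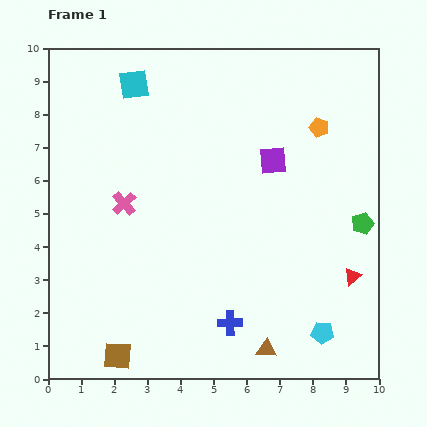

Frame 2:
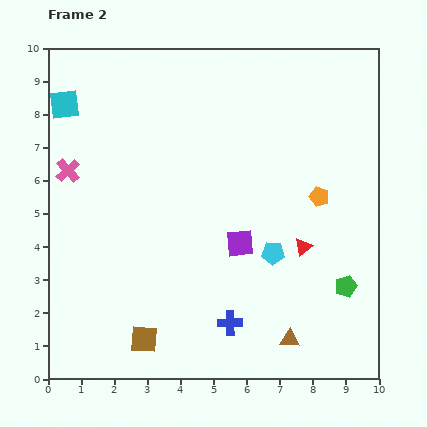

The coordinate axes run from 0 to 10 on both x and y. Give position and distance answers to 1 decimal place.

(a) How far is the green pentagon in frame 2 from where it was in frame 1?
2.0

The green pentagon moved from (9.5, 4.7) to (9.0, 2.8), a distance of √(0.5² + 1.9²) ≈ 2.0.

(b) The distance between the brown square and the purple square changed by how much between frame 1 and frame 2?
-3.4

Distance in frame 1: 7.5. Distance in frame 2: 4.1.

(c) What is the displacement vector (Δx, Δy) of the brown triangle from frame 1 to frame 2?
(0.7, 0.3)

The brown triangle was at (6.6, 0.9) in frame 1 and (7.3, 1.2) in frame 2.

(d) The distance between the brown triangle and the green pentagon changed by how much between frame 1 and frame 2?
-2.5

Distance in frame 1: 4.8. Distance in frame 2: 2.3.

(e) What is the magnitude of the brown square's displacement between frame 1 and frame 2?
0.9

The brown square moved from (2.1, 0.7) to (2.9, 1.2), a distance of √(0.8² + 0.5²) ≈ 0.9.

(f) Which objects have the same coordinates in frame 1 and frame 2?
the blue cross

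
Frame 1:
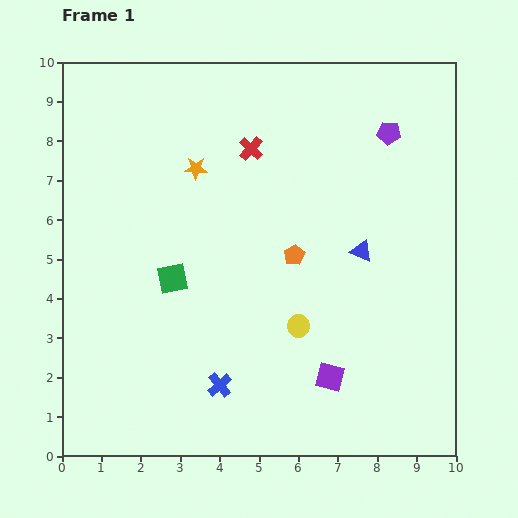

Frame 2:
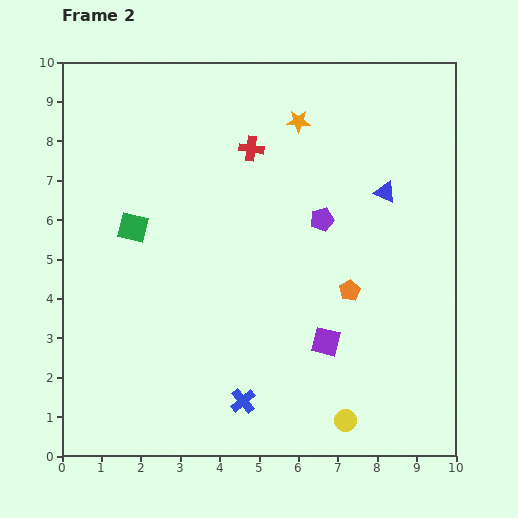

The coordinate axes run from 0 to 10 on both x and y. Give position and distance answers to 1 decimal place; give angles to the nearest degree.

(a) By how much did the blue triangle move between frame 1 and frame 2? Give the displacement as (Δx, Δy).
(0.6, 1.5)

The blue triangle was at (7.6, 5.2) in frame 1 and (8.2, 6.7) in frame 2.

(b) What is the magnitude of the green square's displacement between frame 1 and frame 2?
1.6

The green square moved from (2.8, 4.5) to (1.8, 5.8), a distance of √(1.0² + 1.3²) ≈ 1.6.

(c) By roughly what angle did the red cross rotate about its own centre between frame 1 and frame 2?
35° counter-clockwise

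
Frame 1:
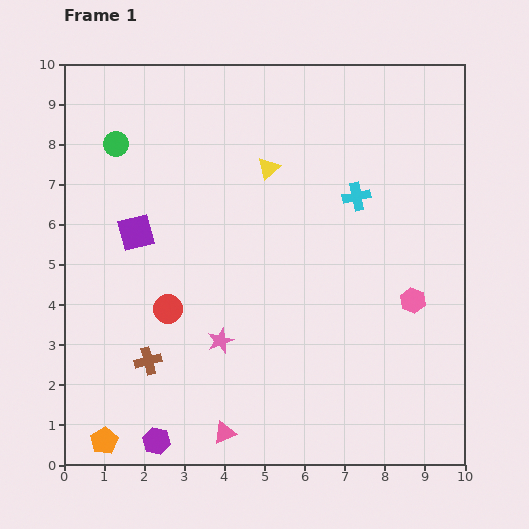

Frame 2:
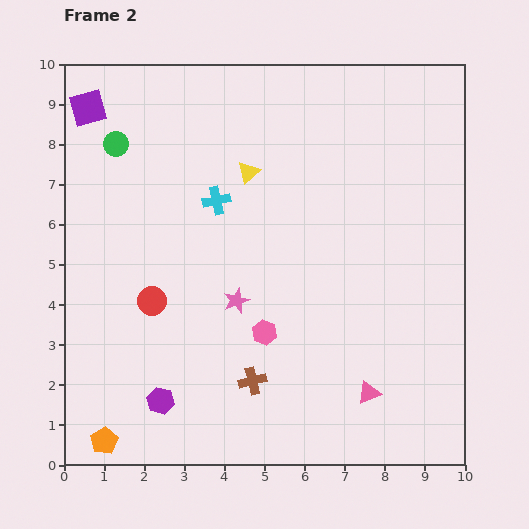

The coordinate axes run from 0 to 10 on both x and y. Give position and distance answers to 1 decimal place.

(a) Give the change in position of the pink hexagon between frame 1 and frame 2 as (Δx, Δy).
(-3.7, -0.8)

The pink hexagon was at (8.7, 4.1) in frame 1 and (5.0, 3.3) in frame 2.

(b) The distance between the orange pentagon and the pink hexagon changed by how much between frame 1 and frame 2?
-3.7

Distance in frame 1: 8.5. Distance in frame 2: 4.8.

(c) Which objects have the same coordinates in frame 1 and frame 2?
the green circle, the orange pentagon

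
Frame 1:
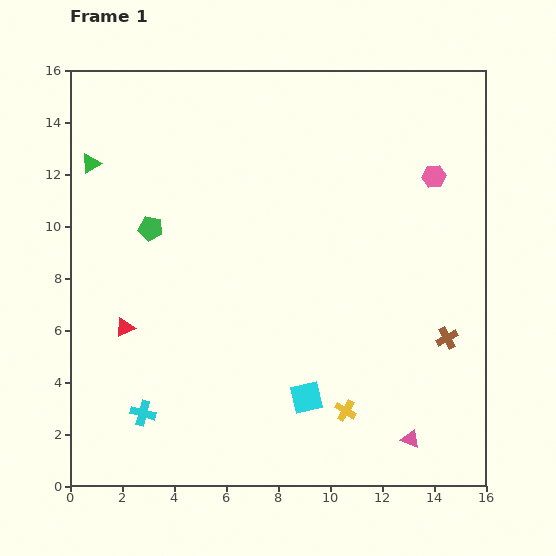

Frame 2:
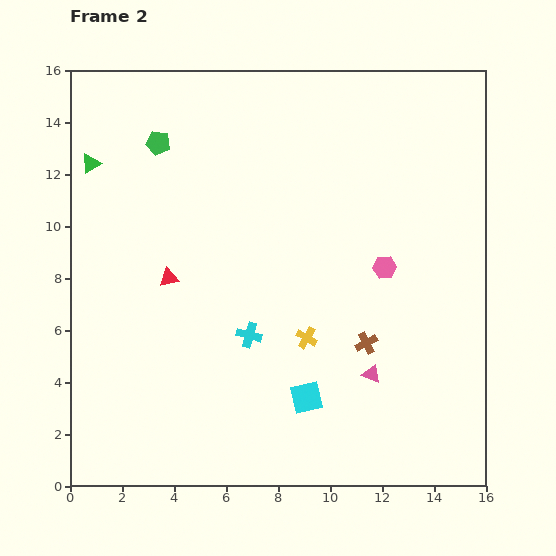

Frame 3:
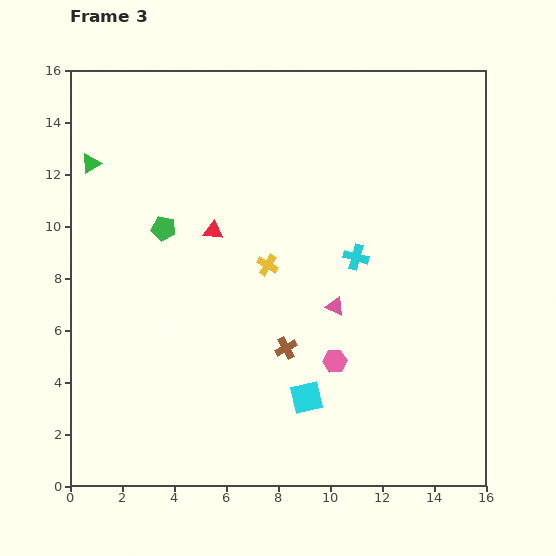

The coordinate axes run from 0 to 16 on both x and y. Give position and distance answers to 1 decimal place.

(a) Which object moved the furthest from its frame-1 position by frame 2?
the cyan cross

(moved 5.1; next 4.0)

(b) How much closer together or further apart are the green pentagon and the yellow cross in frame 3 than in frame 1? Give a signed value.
-6.1

Distance in frame 1: 10.3. Distance in frame 3: 4.2.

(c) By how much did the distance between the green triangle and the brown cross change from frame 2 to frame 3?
-2.3

Distance in frame 2: 12.6. Distance in frame 3: 10.3.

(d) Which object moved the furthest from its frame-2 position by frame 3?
the cyan cross

(moved 5.1; next 4.1)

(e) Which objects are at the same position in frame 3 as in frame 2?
the cyan square, the green triangle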